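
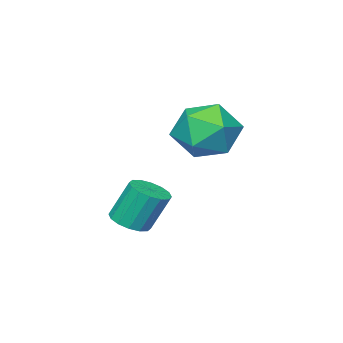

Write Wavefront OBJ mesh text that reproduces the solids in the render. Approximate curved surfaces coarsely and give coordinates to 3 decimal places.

v 3.585 1.372 -2.139
v 4.249 1.557 -2.014
v 3.858 2.052 -0.675
v 3.195 1.868 -0.801
v 4.097 1.849 -2.166
v 3.707 2.344 -0.827
v 3.809 2.013 -2.311
v 3.418 2.508 -0.972
v 3.46 2.006 -2.41
v 3.07 2.501 -1.071
v 3.145 1.829 -2.437
v 2.755 2.324 -1.098
v 2.948 1.529 -2.383
v 2.558 2.025 -1.044
v 2.922 1.188 -2.265
v 2.531 1.683 -0.926
v 3.073 0.896 -2.113
v 2.683 1.391 -0.774
v 3.362 0.732 -1.968
v 2.971 1.227 -0.629
v 3.71 0.739 -1.869
v 3.32 1.234 -0.53
v 4.025 0.916 -1.842
v 3.635 1.411 -0.503
v 4.222 1.215 -1.896
v 3.832 1.711 -0.557
v 1.831 3.736 0.822
v 2.827 3.244 1.214
v 0.813 2.476 1.826
v 1.809 1.984 2.218
v 1.506 3.064 2.575
v 2.135 3.843 1.955
v 1.505 1.877 1.085
v 2.134 2.656 0.465
v 2.625 2.095 1.376
v 2.626 2.829 2.297
v 1.014 2.891 0.743
v 1.015 3.625 1.664
f 2 1 5
f 2 5 3
f 3 5 6
f 3 6 4
f 5 1 7
f 5 7 6
f 6 7 8
f 6 8 4
f 7 1 9
f 7 9 8
f 8 9 10
f 8 10 4
f 9 1 11
f 9 11 10
f 10 11 12
f 10 12 4
f 11 1 13
f 11 13 12
f 12 13 14
f 12 14 4
f 13 1 15
f 13 15 14
f 14 15 16
f 14 16 4
f 15 1 17
f 15 17 16
f 16 17 18
f 16 18 4
f 17 1 19
f 17 19 18
f 18 19 20
f 18 20 4
f 19 1 21
f 19 21 20
f 20 21 22
f 20 22 4
f 21 1 23
f 21 23 22
f 22 23 24
f 22 24 4
f 23 1 25
f 23 25 24
f 24 25 26
f 24 26 4
f 25 1 2
f 25 2 26
f 26 2 3
f 26 3 4
f 27 38 32
f 27 32 28
f 27 28 34
f 27 34 37
f 27 37 38
f 28 32 36
f 32 38 31
f 38 37 29
f 37 34 33
f 34 28 35
f 30 36 31
f 30 31 29
f 30 29 33
f 30 33 35
f 30 35 36
f 31 36 32
f 29 31 38
f 33 29 37
f 35 33 34
f 36 35 28



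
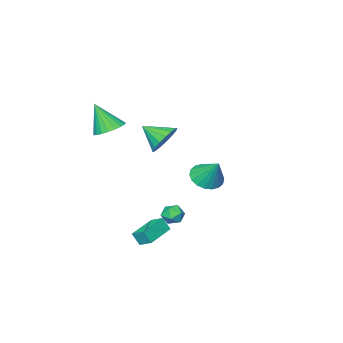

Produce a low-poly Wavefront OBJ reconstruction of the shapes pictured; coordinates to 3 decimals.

v 1.452 -2.003 2.596
v 2.303 -1.582 2.604
v 1.828 -2.797 4.304
v 2.076 -1.311 2.78
v 1.741 -1.16 2.924
v 1.356 -1.154 3.012
v 0.987 -1.296 3.028
v 0.699 -1.559 2.969
v 0.541 -1.9 2.846
v 0.54 -2.258 2.679
v 0.697 -2.572 2.499
v 0.984 -2.788 2.335
v 1.353 -2.868 2.216
v 1.738 -2.799 2.163
v 2.074 -2.592 2.185
v 2.302 -2.283 2.279
v 2.383 -1.926 2.427
v 0.467 0.846 -4.385
v 0.688 0.489 -3.623
v 0.324 1.634 -3.975
v 0.545 1.278 -3.213
v 2.175 1.302 -4.667
v 2.396 0.946 -3.905
v 2.032 2.091 -4.257
v 2.253 1.734 -3.495
v -0.975 -0.311 1.615
v -0.371 -0.591 0.79
v -0.405 -1.529 2.445
v -0.076 -0.273 1.054
v 0.013 0.036 1.447
v -0.124 0.265 1.878
v -0.457 0.363 2.249
v -0.907 0.306 2.475
v -1.373 0.108 2.503
v -1.748 -0.186 2.329
v -1.946 -0.509 1.991
v -1.921 -0.786 1.567
v -1.679 -0.955 1.154
v -1.276 -0.975 0.846
v -0.804 -0.844 0.715
v -3.605 0.141 -1.79
v -3.043 -0.557 -1.302
v -3.475 1.239 -0.37
v -2.73 -0.31 -1.521
v -2.591 0.025 -1.793
v -2.653 0.384 -2.065
v -2.904 0.694 -2.282
v -3.293 0.894 -2.402
v -3.744 0.946 -2.4
v -4.167 0.838 -2.278
v -4.479 0.591 -2.059
v -4.618 0.256 -1.786
v -4.557 -0.102 -1.515
v -4.306 -0.413 -1.298
v -3.917 -0.613 -1.178
v -3.466 -0.665 -1.179
v 1.427 3.716 -2.29
v 1.847 3.192 -2.465
v 1.133 3.168 -1.355
v 1.553 2.644 -1.53
v 1.822 3.257 -1.345
v 2.003 3.595 -1.923
v 0.977 2.765 -1.897
v 1.158 3.103 -2.475
v 1.569 2.604 -2.222
v 2.091 2.908 -1.881
v 0.889 3.452 -1.939
v 1.411 3.756 -1.598
f 2 1 4
f 2 4 3
f 4 1 5
f 4 5 3
f 5 1 6
f 5 6 3
f 6 1 7
f 6 7 3
f 7 1 8
f 7 8 3
f 8 1 9
f 8 9 3
f 9 1 10
f 9 10 3
f 10 1 11
f 10 11 3
f 11 1 12
f 11 12 3
f 12 1 13
f 12 13 3
f 13 1 14
f 13 14 3
f 14 1 15
f 14 15 3
f 15 1 16
f 15 16 3
f 16 1 17
f 16 17 3
f 17 1 2
f 17 2 3
f 19 21 18
f 22 19 18
f 18 21 20
f 20 22 18
f 19 25 21
f 23 19 22
f 23 25 19
f 21 25 20
f 24 22 20
f 20 25 24
f 24 23 22
f 25 23 24
f 27 26 29
f 27 29 28
f 29 26 30
f 29 30 28
f 30 26 31
f 30 31 28
f 31 26 32
f 31 32 28
f 32 26 33
f 32 33 28
f 33 26 34
f 33 34 28
f 34 26 35
f 34 35 28
f 35 26 36
f 35 36 28
f 36 26 37
f 36 37 28
f 37 26 38
f 37 38 28
f 38 26 39
f 38 39 28
f 39 26 40
f 39 40 28
f 40 26 27
f 40 27 28
f 42 41 44
f 42 44 43
f 44 41 45
f 44 45 43
f 45 41 46
f 45 46 43
f 46 41 47
f 46 47 43
f 47 41 48
f 47 48 43
f 48 41 49
f 48 49 43
f 49 41 50
f 49 50 43
f 50 41 51
f 50 51 43
f 51 41 52
f 51 52 43
f 52 41 53
f 52 53 43
f 53 41 54
f 53 54 43
f 54 41 55
f 54 55 43
f 55 41 56
f 55 56 43
f 56 41 42
f 56 42 43
f 57 68 62
f 57 62 58
f 57 58 64
f 57 64 67
f 57 67 68
f 58 62 66
f 62 68 61
f 68 67 59
f 67 64 63
f 64 58 65
f 60 66 61
f 60 61 59
f 60 59 63
f 60 63 65
f 60 65 66
f 61 66 62
f 59 61 68
f 63 59 67
f 65 63 64
f 66 65 58



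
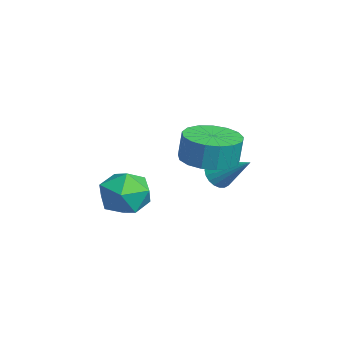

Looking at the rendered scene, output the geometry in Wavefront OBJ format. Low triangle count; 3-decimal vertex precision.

v -3.638 1.942 -1.014
v -3.086 1.692 -1.301
v -2.662 2.958 -0.026
v -3.145 1.909 -1.467
v -3.289 2.131 -1.553
v -3.493 2.321 -1.547
v -3.722 2.445 -1.448
v -3.937 2.482 -1.274
v -4.099 2.426 -1.055
v -4.182 2.286 -0.829
v -4.171 2.086 -0.635
v -4.068 1.862 -0.506
v -3.89 1.651 -0.465
v -3.669 1.491 -0.519
v -3.442 1.409 -0.658
v -3.249 1.419 -0.859
v -3.123 1.519 -1.087
v 0.716 -1.203 -0.087
v 1.36 -1.325 0.748
v 0.2 -2.835 0.072
v 0.844 -2.957 0.907
v -0.012 -2.333 0.984
v 0.307 -1.325 0.885
v 1.253 -2.835 -0.065
v 1.572 -1.827 -0.164
v 1.692 -2.334 0.761
v 0.911 -2.023 1.41
v 0.649 -2.137 -0.59
v -0.132 -1.826 0.059
v 0.002 0.947 1.494
v 0.672 0.102 1.556
v 0.727 0.228 2.687
v 0.058 1.073 2.626
v 0.988 0.506 1.495
v 1.044 0.632 2.627
v 1.079 1.011 1.434
v 1.134 1.137 2.566
v 0.923 1.502 1.387
v 0.978 1.628 2.519
v 0.556 1.865 1.365
v 0.611 1.991 2.496
v 0.062 2.018 1.372
v 0.118 2.144 2.503
v -0.445 1.926 1.407
v -0.39 2.052 2.539
v -0.85 1.609 1.462
v -0.795 1.736 2.594
v -1.06 1.141 1.524
v -1.004 1.267 2.656
v -1.026 0.628 1.58
v -0.971 0.754 2.712
v -0.757 0.188 1.616
v -0.701 0.315 2.748
v -0.314 -0.078 1.624
v -0.258 0.049 2.756
v 0.202 -0.109 1.602
v 0.257 0.017 2.734
f 2 1 4
f 2 4 3
f 4 1 5
f 4 5 3
f 5 1 6
f 5 6 3
f 6 1 7
f 6 7 3
f 7 1 8
f 7 8 3
f 8 1 9
f 8 9 3
f 9 1 10
f 9 10 3
f 10 1 11
f 10 11 3
f 11 1 12
f 11 12 3
f 12 1 13
f 12 13 3
f 13 1 14
f 13 14 3
f 14 1 15
f 14 15 3
f 15 1 16
f 15 16 3
f 16 1 17
f 16 17 3
f 17 1 2
f 17 2 3
f 18 29 23
f 18 23 19
f 18 19 25
f 18 25 28
f 18 28 29
f 19 23 27
f 23 29 22
f 29 28 20
f 28 25 24
f 25 19 26
f 21 27 22
f 21 22 20
f 21 20 24
f 21 24 26
f 21 26 27
f 22 27 23
f 20 22 29
f 24 20 28
f 26 24 25
f 27 26 19
f 31 30 34
f 31 34 32
f 32 34 35
f 32 35 33
f 34 30 36
f 34 36 35
f 35 36 37
f 35 37 33
f 36 30 38
f 36 38 37
f 37 38 39
f 37 39 33
f 38 30 40
f 38 40 39
f 39 40 41
f 39 41 33
f 40 30 42
f 40 42 41
f 41 42 43
f 41 43 33
f 42 30 44
f 42 44 43
f 43 44 45
f 43 45 33
f 44 30 46
f 44 46 45
f 45 46 47
f 45 47 33
f 46 30 48
f 46 48 47
f 47 48 49
f 47 49 33
f 48 30 50
f 48 50 49
f 49 50 51
f 49 51 33
f 50 30 52
f 50 52 51
f 51 52 53
f 51 53 33
f 52 30 54
f 52 54 53
f 53 54 55
f 53 55 33
f 54 30 56
f 54 56 55
f 55 56 57
f 55 57 33
f 56 30 31
f 56 31 57
f 57 31 32
f 57 32 33



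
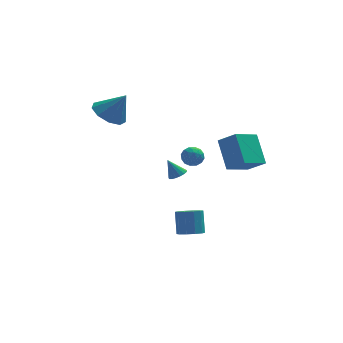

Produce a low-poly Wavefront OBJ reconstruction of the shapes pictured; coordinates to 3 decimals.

v -0.039 -3.18 -4.249
v 0.578 -2.832 -4.426
v 0.556 -2.153 -3.168
v -0.061 -2.5 -2.991
v 0.231 -2.581 -4.568
v 0.209 -1.902 -3.31
v -0.219 -2.559 -4.588
v -0.241 -1.879 -3.33
v -0.601 -2.773 -4.478
v -0.622 -2.094 -3.22
v -0.768 -3.143 -4.281
v -0.789 -2.464 -3.023
v -0.656 -3.527 -4.072
v -0.678 -2.848 -2.814
v -0.309 -3.778 -3.93
v -0.331 -3.099 -2.672
v 0.141 -3.801 -3.91
v 0.119 -3.121 -2.652
v 0.522 -3.586 -4.02
v 0.501 -2.907 -2.762
v 0.689 -3.216 -4.217
v 0.668 -2.537 -2.959
v 0.686 0.981 -1.178
v 1.022 0.883 -0.604
v -0.182 0.477 -0.756
v 0.154 0.379 -0.182
v -0.033 1.001 -0.361
v 0.504 1.312 -0.622
v 0.336 0.048 -0.738
v 0.873 0.359 -0.999
v 0.806 0.307 -0.332
v 0.578 0.895 -0.098
v 0.262 0.465 -1.262
v 0.034 1.053 -1.028
v 0.93 0.976 -0.928
v -0.09 0.384 -0.432
v -0.2 0.749 -0.537
v -0.003 0.692 -0.199
v 0.626 1.228 -0.939
v 0.823 1.171 -0.601
v 0.203 1.24 -0.458
v 0.017 0.189 -0.759
v 0.214 0.132 -0.421
v 0.843 0.668 -1.161
v 1.04 0.611 -0.823
v 0.637 0.12 -0.902
v 1.001 0.58 -0.43
v 0.49 0.284 -0.182
v 0.597 0.089 -0.51
v 0.913 0.272 -0.663
v 0.867 0.926 -0.293
v 0.356 0.63 -0.045
v 0.247 0.995 -0.151
v 0.562 1.178 -0.304
v 0.74 0.587 -0.133
v 0.484 0.73 -1.315
v -0.027 0.434 -1.067
v 0.278 0.182 -1.056
v 0.593 0.365 -1.209
v 0.35 1.076 -1.178
v -0.161 0.78 -0.93
v -0.073 1.088 -0.697
v 0.243 1.271 -0.85
v 0.1 0.773 -1.227
v 2.443 -5.174 1.996
v 2.133 -3.879 3.379
v 1.615 -4.571 1.246
v 1.305 -3.276 2.629
v 3.635 -4.264 1.411
v 3.325 -2.969 2.794
v 2.807 -3.661 0.661
v 2.497 -2.366 2.044
v -3.906 2.561 1.804
v -3.088 3.12 1.351
v -2.974 2.359 3.236
v -3.544 3.585 1.713
v -4.17 3.57 2.118
v -4.672 3.083 2.376
v -4.816 2.352 2.366
v -4.533 1.718 2.094
v -3.957 1.478 1.685
v -3.357 1.745 1.333
v -3.014 2.394 1.2
v -0.478 -0.587 -1.302
v -0.061 -0.259 -1.158
v -1.002 -0.353 -0.318
v -0.226 -0.098 -1.285
v -0.45 -0.05 -1.415
v -0.679 -0.124 -1.52
v -0.863 -0.304 -1.575
v -0.959 -0.55 -1.567
v -0.944 -0.803 -1.499
v -0.822 -1.008 -1.386
v -0.622 -1.116 -1.253
v -0.389 -1.103 -1.132
v -0.176 -0.971 -1.05
v -0.032 -0.752 -1.026
v 0.01 -0.495 -1.065
f 2 1 5
f 2 5 3
f 3 5 6
f 3 6 4
f 5 1 7
f 5 7 6
f 6 7 8
f 6 8 4
f 7 1 9
f 7 9 8
f 8 9 10
f 8 10 4
f 9 1 11
f 9 11 10
f 10 11 12
f 10 12 4
f 11 1 13
f 11 13 12
f 12 13 14
f 12 14 4
f 13 1 15
f 13 15 14
f 14 15 16
f 14 16 4
f 15 1 17
f 15 17 16
f 16 17 18
f 16 18 4
f 17 1 19
f 17 19 18
f 18 19 20
f 18 20 4
f 19 1 21
f 19 21 20
f 20 21 22
f 20 22 4
f 21 1 2
f 21 2 22
f 22 2 3
f 22 3 4
f 23 60 39
f 60 34 63
f 39 63 28
f 60 63 39
f 23 39 35
f 39 28 40
f 35 40 24
f 39 40 35
f 23 35 44
f 35 24 45
f 44 45 30
f 35 45 44
f 23 44 56
f 44 30 59
f 56 59 33
f 44 59 56
f 23 56 60
f 56 33 64
f 60 64 34
f 56 64 60
f 24 40 51
f 40 28 54
f 51 54 32
f 40 54 51
f 28 63 41
f 63 34 62
f 41 62 27
f 63 62 41
f 34 64 61
f 64 33 57
f 61 57 25
f 64 57 61
f 33 59 58
f 59 30 46
f 58 46 29
f 59 46 58
f 30 45 50
f 45 24 47
f 50 47 31
f 45 47 50
f 26 52 38
f 52 32 53
f 38 53 27
f 52 53 38
f 26 38 36
f 38 27 37
f 36 37 25
f 38 37 36
f 26 36 43
f 36 25 42
f 43 42 29
f 36 42 43
f 26 43 48
f 43 29 49
f 48 49 31
f 43 49 48
f 26 48 52
f 48 31 55
f 52 55 32
f 48 55 52
f 27 53 41
f 53 32 54
f 41 54 28
f 53 54 41
f 25 37 61
f 37 27 62
f 61 62 34
f 37 62 61
f 29 42 58
f 42 25 57
f 58 57 33
f 42 57 58
f 31 49 50
f 49 29 46
f 50 46 30
f 49 46 50
f 32 55 51
f 55 31 47
f 51 47 24
f 55 47 51
f 66 68 65
f 69 66 65
f 65 68 67
f 67 69 65
f 66 72 68
f 70 66 69
f 70 72 66
f 68 72 67
f 71 69 67
f 67 72 71
f 71 70 69
f 72 70 71
f 74 73 76
f 74 76 75
f 76 73 77
f 76 77 75
f 77 73 78
f 77 78 75
f 78 73 79
f 78 79 75
f 79 73 80
f 79 80 75
f 80 73 81
f 80 81 75
f 81 73 82
f 81 82 75
f 82 73 83
f 82 83 75
f 83 73 74
f 83 74 75
f 85 84 87
f 85 87 86
f 87 84 88
f 87 88 86
f 88 84 89
f 88 89 86
f 89 84 90
f 89 90 86
f 90 84 91
f 90 91 86
f 91 84 92
f 91 92 86
f 92 84 93
f 92 93 86
f 93 84 94
f 93 94 86
f 94 84 95
f 94 95 86
f 95 84 96
f 95 96 86
f 96 84 97
f 96 97 86
f 97 84 98
f 97 98 86
f 98 84 85
f 98 85 86



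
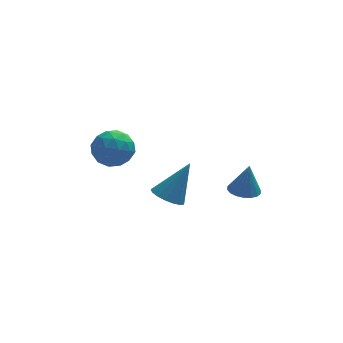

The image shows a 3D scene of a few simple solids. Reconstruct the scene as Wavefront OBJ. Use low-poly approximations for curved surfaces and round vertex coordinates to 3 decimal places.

v -3.078 -2.179 0.974
v -2.39 -2.461 0.26
v -4.29 -2.919 0.1
v -3.602 -3.201 -0.614
v -3.578 -3.63 0.323
v -2.829 -3.173 0.863
v -3.851 -2.207 -0.503
v -3.102 -1.75 0.037
v -2.868 -2.479 -0.653
v -2.7 -3.358 -0.142
v -3.98 -2.022 0.502
v -3.812 -2.901 1.013
v -2.628 -2.255 0.694
v -4.052 -3.125 -0.334
v -4.038 -3.377 0.217
v -3.634 -3.543 -0.203
v -2.886 -2.673 1.048
v -2.482 -2.839 0.629
v -3.18 -3.526 0.665
v -4.198 -2.541 -0.269
v -3.794 -2.707 -0.688
v -3.046 -1.837 0.563
v -2.642 -2.003 0.143
v -3.5 -1.854 -0.305
v -2.504 -2.432 -0.262
v -3.217 -2.866 -0.776
v -3.363 -2.282 -0.711
v -2.923 -2.014 -0.393
v -2.405 -2.948 0.038
v -3.118 -3.383 -0.476
v -3.104 -3.635 0.075
v -2.663 -3.367 0.392
v -2.686 -2.959 -0.499
v -3.562 -1.997 0.836
v -4.275 -2.432 0.322
v -4.017 -2.013 -0.032
v -3.576 -1.745 0.285
v -3.463 -2.514 1.136
v -4.176 -2.948 0.622
v -3.757 -3.366 0.753
v -3.317 -3.098 1.071
v -3.994 -2.421 0.859
v 2.225 -3.757 -2.411
v 2.896 -4.08 -2.501
v 2.455 -3.703 -0.889
v 2.967 -3.754 -2.523
v 2.891 -3.429 -2.523
v 2.683 -3.169 -2.501
v 2.384 -3.025 -2.461
v 2.054 -3.026 -2.411
v 1.758 -3.172 -2.361
v 1.555 -3.433 -2.321
v 1.484 -3.759 -2.299
v 1.56 -4.084 -2.299
v 1.768 -4.344 -2.321
v 2.066 -4.488 -2.361
v 2.396 -4.487 -2.411
v 2.692 -4.341 -2.461
v -1.074 -3.384 -2.729
v -0.654 -4.095 -2.806
v -0.026 -2.956 -0.971
v -0.431 -3.832 -3.003
v -0.355 -3.466 -3.137
v -0.444 -3.081 -3.177
v -0.677 -2.765 -3.115
v -1.001 -2.591 -2.965
v -1.342 -2.599 -2.76
v -1.621 -2.786 -2.548
v -1.774 -3.11 -2.378
v -1.767 -3.497 -2.288
v -1.602 -3.858 -2.299
v -1.315 -4.11 -2.408
v -0.973 -4.196 -2.591
f 1 38 17
f 38 12 41
f 17 41 6
f 38 41 17
f 1 17 13
f 17 6 18
f 13 18 2
f 17 18 13
f 1 13 22
f 13 2 23
f 22 23 8
f 13 23 22
f 1 22 34
f 22 8 37
f 34 37 11
f 22 37 34
f 1 34 38
f 34 11 42
f 38 42 12
f 34 42 38
f 2 18 29
f 18 6 32
f 29 32 10
f 18 32 29
f 6 41 19
f 41 12 40
f 19 40 5
f 41 40 19
f 12 42 39
f 42 11 35
f 39 35 3
f 42 35 39
f 11 37 36
f 37 8 24
f 36 24 7
f 37 24 36
f 8 23 28
f 23 2 25
f 28 25 9
f 23 25 28
f 4 30 16
f 30 10 31
f 16 31 5
f 30 31 16
f 4 16 14
f 16 5 15
f 14 15 3
f 16 15 14
f 4 14 21
f 14 3 20
f 21 20 7
f 14 20 21
f 4 21 26
f 21 7 27
f 26 27 9
f 21 27 26
f 4 26 30
f 26 9 33
f 30 33 10
f 26 33 30
f 5 31 19
f 31 10 32
f 19 32 6
f 31 32 19
f 3 15 39
f 15 5 40
f 39 40 12
f 15 40 39
f 7 20 36
f 20 3 35
f 36 35 11
f 20 35 36
f 9 27 28
f 27 7 24
f 28 24 8
f 27 24 28
f 10 33 29
f 33 9 25
f 29 25 2
f 33 25 29
f 44 43 46
f 44 46 45
f 46 43 47
f 46 47 45
f 47 43 48
f 47 48 45
f 48 43 49
f 48 49 45
f 49 43 50
f 49 50 45
f 50 43 51
f 50 51 45
f 51 43 52
f 51 52 45
f 52 43 53
f 52 53 45
f 53 43 54
f 53 54 45
f 54 43 55
f 54 55 45
f 55 43 56
f 55 56 45
f 56 43 57
f 56 57 45
f 57 43 58
f 57 58 45
f 58 43 44
f 58 44 45
f 60 59 62
f 60 62 61
f 62 59 63
f 62 63 61
f 63 59 64
f 63 64 61
f 64 59 65
f 64 65 61
f 65 59 66
f 65 66 61
f 66 59 67
f 66 67 61
f 67 59 68
f 67 68 61
f 68 59 69
f 68 69 61
f 69 59 70
f 69 70 61
f 70 59 71
f 70 71 61
f 71 59 72
f 71 72 61
f 72 59 73
f 72 73 61
f 73 59 60
f 73 60 61



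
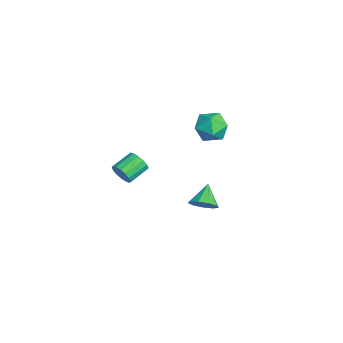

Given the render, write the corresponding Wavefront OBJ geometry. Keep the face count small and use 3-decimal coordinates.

v 2.841 2.334 0.777
v 3.153 2.071 1.257
v 2.099 2.666 1.443
v 3.285 2.478 1.2
v 3.208 2.817 0.946
v 2.96 2.93 0.613
v 2.656 2.765 0.356
v 2.438 2.398 0.297
v 2.409 2.001 0.462
v 2.582 1.76 0.775
v 2.876 1.788 1.089
v -2.548 -0.161 -1.157
v -2.319 0.163 -1.566
v -2.843 1.005 -1.192
v -3.072 0.681 -0.783
v -2.57 0.059 -1.682
v -3.093 0.901 -1.308
v -2.814 -0.104 -1.658
v -3.338 0.738 -1.284
v -2.988 -0.283 -1.499
v -3.511 0.56 -1.125
v -3.043 -0.428 -1.249
v -3.567 0.414 -0.874
v -2.966 -0.503 -0.974
v -3.49 0.34 -0.599
v -2.777 -0.485 -0.748
v -3.301 0.357 -0.374
v -2.527 -0.381 -0.632
v -3.05 0.461 -0.258
v -2.282 -0.218 -0.656
v -2.806 0.624 -0.282
v -2.109 -0.04 -0.815
v -2.632 0.803 -0.441
v -2.053 0.106 -1.066
v -2.577 0.948 -0.691
v -2.13 0.18 -1.341
v -2.654 1.023 -0.966
v -1.513 3.412 2.697
v -1.094 3.738 3.322
v -0.386 2.922 2.198
v 0.033 3.248 2.823
v -0.479 2.621 2.955
v -1.176 2.924 3.264
v -0.304 3.736 2.256
v -1.001 4.039 2.565
v -0.347 3.938 3.05
v -0.456 3.25 3.482
v -1.024 3.41 2.038
v -1.133 2.722 2.47
f 2 1 4
f 2 4 3
f 4 1 5
f 4 5 3
f 5 1 6
f 5 6 3
f 6 1 7
f 6 7 3
f 7 1 8
f 7 8 3
f 8 1 9
f 8 9 3
f 9 1 10
f 9 10 3
f 10 1 11
f 10 11 3
f 11 1 2
f 11 2 3
f 13 12 16
f 13 16 14
f 14 16 17
f 14 17 15
f 16 12 18
f 16 18 17
f 17 18 19
f 17 19 15
f 18 12 20
f 18 20 19
f 19 20 21
f 19 21 15
f 20 12 22
f 20 22 21
f 21 22 23
f 21 23 15
f 22 12 24
f 22 24 23
f 23 24 25
f 23 25 15
f 24 12 26
f 24 26 25
f 25 26 27
f 25 27 15
f 26 12 28
f 26 28 27
f 27 28 29
f 27 29 15
f 28 12 30
f 28 30 29
f 29 30 31
f 29 31 15
f 30 12 32
f 30 32 31
f 31 32 33
f 31 33 15
f 32 12 34
f 32 34 33
f 33 34 35
f 33 35 15
f 34 12 36
f 34 36 35
f 35 36 37
f 35 37 15
f 36 12 13
f 36 13 37
f 37 13 14
f 37 14 15
f 38 49 43
f 38 43 39
f 38 39 45
f 38 45 48
f 38 48 49
f 39 43 47
f 43 49 42
f 49 48 40
f 48 45 44
f 45 39 46
f 41 47 42
f 41 42 40
f 41 40 44
f 41 44 46
f 41 46 47
f 42 47 43
f 40 42 49
f 44 40 48
f 46 44 45
f 47 46 39



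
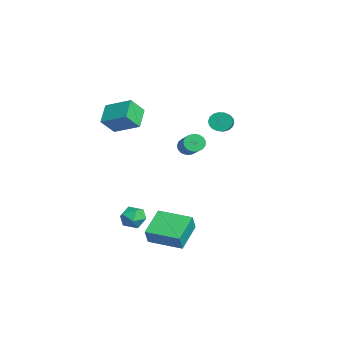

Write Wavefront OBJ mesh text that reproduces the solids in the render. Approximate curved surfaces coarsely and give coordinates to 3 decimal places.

v -4.028 3.02 1.624
v -3.719 3.317 1.162
v -2.804 3.038 1.594
v -3.112 2.74 2.056
v -3.749 3.517 1.356
v -2.834 3.238 1.788
v -3.835 3.619 1.603
v -2.919 3.34 2.035
v -3.958 3.602 1.854
v -3.043 3.323 2.286
v -4.096 3.47 2.06
v -3.18 3.19 2.491
v -4.219 3.248 2.179
v -3.304 2.969 2.611
v -4.305 2.982 2.189
v -3.39 2.702 2.62
v -4.336 2.722 2.086
v -3.421 2.443 2.518
v -4.306 2.522 1.892
v -3.391 2.243 2.324
v -4.221 2.42 1.645
v -3.305 2.141 2.077
v -4.097 2.437 1.394
v -3.182 2.158 1.826
v -3.96 2.57 1.189
v -3.044 2.29 1.62
v -3.836 2.791 1.069
v -2.921 2.512 1.501
v -3.75 3.058 1.06
v -2.835 2.778 1.491
v -0.318 -1.729 -2.613
v 0.389 -1.697 -2.909
v -0.449 -2.883 -3.051
v 0.258 -2.851 -3.347
v 0.161 -2.874 -2.586
v 0.242 -2.16 -2.315
v -0.302 -2.42 -3.645
v -0.221 -1.706 -3.374
v 0.399 -2.124 -3.547
v 0.686 -2.405 -2.892
v -0.746 -2.175 -3.068
v -0.459 -2.456 -2.413
v -2.112 -3.591 2.917
v -3.144 -3.192 3.619
v -2.43 -2.86 2.034
v -3.462 -2.461 2.735
v -1.218 -2.419 3.565
v -2.25 -2.02 4.266
v -1.536 -1.688 2.681
v -2.568 -1.289 3.383
v -3.484 1.124 0.245
v -3.2 0.978 -0.239
v -1.532 1.01 0.73
v -1.816 1.156 1.215
v -3.203 1.256 -0.244
v -1.534 1.288 0.725
v -3.27 1.503 -0.137
v -1.601 1.535 0.832
v -3.386 1.663 0.057
v -1.717 1.696 1.026
v -3.524 1.7 0.295
v -1.856 1.733 1.264
v -3.654 1.605 0.521
v -1.985 1.637 1.49
v -3.745 1.4 0.684
v -2.076 1.432 1.653
v -3.776 1.131 0.747
v -2.107 1.163 1.716
v -3.74 0.861 0.695
v -2.071 0.893 1.664
v -3.646 0.651 0.539
v -1.977 0.683 1.508
v -3.515 0.549 0.317
v -1.846 0.581 1.286
v -3.377 0.579 0.078
v -1.708 0.611 1.047
v -3.263 0.734 -0.123
v -1.594 0.766 0.846
v 0.12 -0.897 -3.233
v 0.556 -1.121 -2.316
v 1.14 0.654 -3.339
v 1.576 0.431 -2.422
v 1.364 -1.771 -4.038
v 1.8 -1.994 -3.121
v 2.384 -0.219 -4.144
v 2.82 -0.443 -3.227
f 2 1 5
f 2 5 3
f 3 5 6
f 3 6 4
f 5 1 7
f 5 7 6
f 6 7 8
f 6 8 4
f 7 1 9
f 7 9 8
f 8 9 10
f 8 10 4
f 9 1 11
f 9 11 10
f 10 11 12
f 10 12 4
f 11 1 13
f 11 13 12
f 12 13 14
f 12 14 4
f 13 1 15
f 13 15 14
f 14 15 16
f 14 16 4
f 15 1 17
f 15 17 16
f 16 17 18
f 16 18 4
f 17 1 19
f 17 19 18
f 18 19 20
f 18 20 4
f 19 1 21
f 19 21 20
f 20 21 22
f 20 22 4
f 21 1 23
f 21 23 22
f 22 23 24
f 22 24 4
f 23 1 25
f 23 25 24
f 24 25 26
f 24 26 4
f 25 1 27
f 25 27 26
f 26 27 28
f 26 28 4
f 27 1 29
f 27 29 28
f 28 29 30
f 28 30 4
f 29 1 2
f 29 2 30
f 30 2 3
f 30 3 4
f 31 42 36
f 31 36 32
f 31 32 38
f 31 38 41
f 31 41 42
f 32 36 40
f 36 42 35
f 42 41 33
f 41 38 37
f 38 32 39
f 34 40 35
f 34 35 33
f 34 33 37
f 34 37 39
f 34 39 40
f 35 40 36
f 33 35 42
f 37 33 41
f 39 37 38
f 40 39 32
f 44 46 43
f 47 44 43
f 43 46 45
f 45 47 43
f 44 50 46
f 48 44 47
f 48 50 44
f 46 50 45
f 49 47 45
f 45 50 49
f 49 48 47
f 50 48 49
f 52 51 55
f 52 55 53
f 53 55 56
f 53 56 54
f 55 51 57
f 55 57 56
f 56 57 58
f 56 58 54
f 57 51 59
f 57 59 58
f 58 59 60
f 58 60 54
f 59 51 61
f 59 61 60
f 60 61 62
f 60 62 54
f 61 51 63
f 61 63 62
f 62 63 64
f 62 64 54
f 63 51 65
f 63 65 64
f 64 65 66
f 64 66 54
f 65 51 67
f 65 67 66
f 66 67 68
f 66 68 54
f 67 51 69
f 67 69 68
f 68 69 70
f 68 70 54
f 69 51 71
f 69 71 70
f 70 71 72
f 70 72 54
f 71 51 73
f 71 73 72
f 72 73 74
f 72 74 54
f 73 51 75
f 73 75 74
f 74 75 76
f 74 76 54
f 75 51 77
f 75 77 76
f 76 77 78
f 76 78 54
f 77 51 52
f 77 52 78
f 78 52 53
f 78 53 54
f 80 82 79
f 83 80 79
f 79 82 81
f 81 83 79
f 80 86 82
f 84 80 83
f 84 86 80
f 82 86 81
f 85 83 81
f 81 86 85
f 85 84 83
f 86 84 85



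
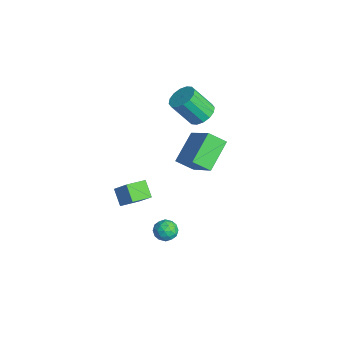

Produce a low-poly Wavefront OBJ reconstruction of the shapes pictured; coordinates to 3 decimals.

v 0.543 -3.024 -2.872
v -0.285 -3.089 -2.136
v 0.31 -1.91 -3.037
v -0.519 -1.975 -2.301
v 1.539 -2.645 -1.719
v 0.71 -2.71 -0.983
v 1.305 -1.531 -1.884
v 0.477 -1.596 -1.148
v 2.115 -1.018 -3.318
v 2.71 -0.659 -3.205
v 2.71 -1.841 -3.835
v 3.305 -1.482 -3.722
v 2.96 -1.77 -3.18
v 2.592 -1.262 -2.861
v 2.828 -1.238 -4.179
v 2.46 -0.73 -3.86
v 3.151 -0.795 -3.738
v 3.232 -1.123 -3.12
v 2.188 -1.377 -3.92
v 2.269 -1.705 -3.302
v 2.36 -0.766 -3.216
v 3.06 -1.734 -3.824
v 2.857 -1.903 -3.505
v 3.207 -1.692 -3.439
v 2.291 -1.121 -3.014
v 2.64 -0.909 -2.947
v 2.788 -1.563 -2.932
v 2.78 -1.591 -4.093
v 3.129 -1.379 -4.026
v 2.213 -0.808 -3.601
v 2.563 -0.597 -3.535
v 2.632 -0.937 -4.108
v 2.969 -0.635 -3.463
v 3.319 -1.118 -3.766
v 3.038 -0.975 -4.035
v 2.822 -0.676 -3.848
v 3.017 -0.828 -3.1
v 3.367 -1.312 -3.403
v 3.164 -1.481 -3.085
v 2.947 -1.182 -2.897
v 3.276 -0.908 -3.413
v 2.053 -1.188 -3.637
v 2.403 -1.672 -3.94
v 2.473 -1.318 -4.143
v 2.256 -1.019 -3.955
v 2.101 -1.382 -3.274
v 2.451 -1.865 -3.577
v 2.598 -1.824 -3.192
v 2.382 -1.525 -3.005
v 2.144 -1.592 -3.627
v -1.192 2.108 1.91
v -0.42 2.269 2.201
v -0.757 1.253 3.66
v -1.528 1.092 3.37
v -0.67 2.586 2.363
v -1.007 1.57 3.823
v -1.06 2.774 2.405
v -1.396 1.758 3.864
v -1.485 2.784 2.314
v -1.822 1.768 3.773
v -1.831 2.613 2.114
v -2.168 1.597 3.574
v -2.006 2.307 1.86
v -2.343 1.29 3.32
v -1.963 1.947 1.62
v -2.3 0.931 3.079
v -1.713 1.63 1.457
v -2.05 0.614 2.917
v -1.324 1.442 1.416
v -1.66 0.426 2.875
v -0.898 1.432 1.507
v -1.235 0.416 2.966
v -0.552 1.603 1.706
v -0.889 0.587 3.166
v -0.377 1.91 1.96
v -0.714 0.893 3.42
v 3.068 0.138 1.52
v 2.726 -0.718 2.174
v 2.021 1.358 2.571
v 1.679 0.502 3.224
v 4.741 0.458 2.816
v 4.399 -0.398 3.469
v 3.694 1.678 3.866
v 3.352 0.822 4.52
f 2 4 1
f 5 2 1
f 1 4 3
f 3 5 1
f 2 8 4
f 6 2 5
f 6 8 2
f 4 8 3
f 7 5 3
f 3 8 7
f 7 6 5
f 8 6 7
f 9 46 25
f 46 20 49
f 25 49 14
f 46 49 25
f 9 25 21
f 25 14 26
f 21 26 10
f 25 26 21
f 9 21 30
f 21 10 31
f 30 31 16
f 21 31 30
f 9 30 42
f 30 16 45
f 42 45 19
f 30 45 42
f 9 42 46
f 42 19 50
f 46 50 20
f 42 50 46
f 10 26 37
f 26 14 40
f 37 40 18
f 26 40 37
f 14 49 27
f 49 20 48
f 27 48 13
f 49 48 27
f 20 50 47
f 50 19 43
f 47 43 11
f 50 43 47
f 19 45 44
f 45 16 32
f 44 32 15
f 45 32 44
f 16 31 36
f 31 10 33
f 36 33 17
f 31 33 36
f 12 38 24
f 38 18 39
f 24 39 13
f 38 39 24
f 12 24 22
f 24 13 23
f 22 23 11
f 24 23 22
f 12 22 29
f 22 11 28
f 29 28 15
f 22 28 29
f 12 29 34
f 29 15 35
f 34 35 17
f 29 35 34
f 12 34 38
f 34 17 41
f 38 41 18
f 34 41 38
f 13 39 27
f 39 18 40
f 27 40 14
f 39 40 27
f 11 23 47
f 23 13 48
f 47 48 20
f 23 48 47
f 15 28 44
f 28 11 43
f 44 43 19
f 28 43 44
f 17 35 36
f 35 15 32
f 36 32 16
f 35 32 36
f 18 41 37
f 41 17 33
f 37 33 10
f 41 33 37
f 52 51 55
f 52 55 53
f 53 55 56
f 53 56 54
f 55 51 57
f 55 57 56
f 56 57 58
f 56 58 54
f 57 51 59
f 57 59 58
f 58 59 60
f 58 60 54
f 59 51 61
f 59 61 60
f 60 61 62
f 60 62 54
f 61 51 63
f 61 63 62
f 62 63 64
f 62 64 54
f 63 51 65
f 63 65 64
f 64 65 66
f 64 66 54
f 65 51 67
f 65 67 66
f 66 67 68
f 66 68 54
f 67 51 69
f 67 69 68
f 68 69 70
f 68 70 54
f 69 51 71
f 69 71 70
f 70 71 72
f 70 72 54
f 71 51 73
f 71 73 72
f 72 73 74
f 72 74 54
f 73 51 75
f 73 75 74
f 74 75 76
f 74 76 54
f 75 51 52
f 75 52 76
f 76 52 53
f 76 53 54
f 78 80 77
f 81 78 77
f 77 80 79
f 79 81 77
f 78 84 80
f 82 78 81
f 82 84 78
f 80 84 79
f 83 81 79
f 79 84 83
f 83 82 81
f 84 82 83



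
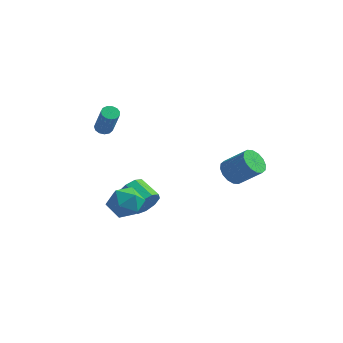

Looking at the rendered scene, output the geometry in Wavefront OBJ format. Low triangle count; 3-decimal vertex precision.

v -1.572 0.016 -3.749
v -1.029 0.474 -3.118
v -2.266 1.141 -2.539
v -2.808 0.684 -3.171
v -1.09 0.83 -3.658
v -2.327 1.497 -3.079
v -1.376 0.805 -4.241
v -2.613 1.473 -3.662
v -1.754 0.411 -4.594
v -2.991 1.079 -4.015
v -2.046 -0.167 -4.552
v -3.283 0.5 -3.973
v -2.116 -0.66 -4.134
v -3.353 0.007 -3.555
v -1.932 -0.836 -3.536
v -3.169 -0.169 -2.957
v -1.579 -0.614 -3.038
v -2.816 0.054 -2.46
v -1.222 -0.096 -2.873
v -2.459 0.571 -2.294
v -3.836 -0.51 2.273
v -3.417 -0.189 2.232
v -2.745 -0.848 3.905
v -3.164 -1.17 3.947
v -3.627 -0.034 2.377
v -2.955 -0.694 4.05
v -3.904 -0.031 2.489
v -3.231 -0.69 4.163
v -4.159 -0.18 2.533
v -3.487 -0.839 4.207
v -4.312 -0.434 2.495
v -3.639 -1.093 4.168
v -4.313 -0.712 2.386
v -3.641 -1.371 4.059
v -4.164 -0.926 2.241
v -3.491 -1.585 3.914
v -3.91 -1.008 2.107
v -3.238 -1.667 3.78
v -3.633 -0.932 2.025
v -2.96 -1.592 3.699
v -3.42 -0.723 2.023
v -2.748 -1.382 3.696
v -3.34 -0.445 2.099
v -2.667 -1.105 3.773
v -2.057 -0.954 -1.876
v -1.194 -1.197 -2.607
v -3.106 -2.283 -2.673
v -2.243 -2.526 -3.404
v -2.138 -2.78 -2.281
v -1.49 -1.958 -1.788
v -2.81 -1.522 -3.492
v -2.162 -0.7 -2.999
v -1.66 -1.548 -3.606
v -1.244 -2.325 -2.857
v -3.056 -1.155 -2.423
v -2.64 -1.932 -1.674
v 2.882 1.391 -1.075
v 3.413 1.044 -1.684
v 4.75 1.001 -0.495
v 4.218 1.349 0.115
v 3.465 1.495 -1.726
v 4.801 1.452 -0.536
v 3.36 1.918 -1.593
v 4.697 1.875 -0.403
v 3.127 2.2 -1.322
v 4.464 2.157 -0.132
v 2.829 2.265 -0.984
v 4.165 2.222 0.206
v 2.544 2.096 -0.67
v 3.881 2.053 0.519
v 2.35 1.739 -0.465
v 3.687 1.696 0.724
v 2.299 1.288 -0.424
v 3.635 1.245 0.766
v 2.403 0.865 -0.557
v 3.74 0.822 0.633
v 2.636 0.583 -0.828
v 3.973 0.54 0.362
v 2.935 0.518 -1.166
v 4.271 0.475 0.024
v 3.219 0.687 -1.479
v 4.556 0.644 -0.29
f 2 1 5
f 2 5 3
f 3 5 6
f 3 6 4
f 5 1 7
f 5 7 6
f 6 7 8
f 6 8 4
f 7 1 9
f 7 9 8
f 8 9 10
f 8 10 4
f 9 1 11
f 9 11 10
f 10 11 12
f 10 12 4
f 11 1 13
f 11 13 12
f 12 13 14
f 12 14 4
f 13 1 15
f 13 15 14
f 14 15 16
f 14 16 4
f 15 1 17
f 15 17 16
f 16 17 18
f 16 18 4
f 17 1 19
f 17 19 18
f 18 19 20
f 18 20 4
f 19 1 2
f 19 2 20
f 20 2 3
f 20 3 4
f 22 21 25
f 22 25 23
f 23 25 26
f 23 26 24
f 25 21 27
f 25 27 26
f 26 27 28
f 26 28 24
f 27 21 29
f 27 29 28
f 28 29 30
f 28 30 24
f 29 21 31
f 29 31 30
f 30 31 32
f 30 32 24
f 31 21 33
f 31 33 32
f 32 33 34
f 32 34 24
f 33 21 35
f 33 35 34
f 34 35 36
f 34 36 24
f 35 21 37
f 35 37 36
f 36 37 38
f 36 38 24
f 37 21 39
f 37 39 38
f 38 39 40
f 38 40 24
f 39 21 41
f 39 41 40
f 40 41 42
f 40 42 24
f 41 21 43
f 41 43 42
f 42 43 44
f 42 44 24
f 43 21 22
f 43 22 44
f 44 22 23
f 44 23 24
f 45 56 50
f 45 50 46
f 45 46 52
f 45 52 55
f 45 55 56
f 46 50 54
f 50 56 49
f 56 55 47
f 55 52 51
f 52 46 53
f 48 54 49
f 48 49 47
f 48 47 51
f 48 51 53
f 48 53 54
f 49 54 50
f 47 49 56
f 51 47 55
f 53 51 52
f 54 53 46
f 58 57 61
f 58 61 59
f 59 61 62
f 59 62 60
f 61 57 63
f 61 63 62
f 62 63 64
f 62 64 60
f 63 57 65
f 63 65 64
f 64 65 66
f 64 66 60
f 65 57 67
f 65 67 66
f 66 67 68
f 66 68 60
f 67 57 69
f 67 69 68
f 68 69 70
f 68 70 60
f 69 57 71
f 69 71 70
f 70 71 72
f 70 72 60
f 71 57 73
f 71 73 72
f 72 73 74
f 72 74 60
f 73 57 75
f 73 75 74
f 74 75 76
f 74 76 60
f 75 57 77
f 75 77 76
f 76 77 78
f 76 78 60
f 77 57 79
f 77 79 78
f 78 79 80
f 78 80 60
f 79 57 81
f 79 81 80
f 80 81 82
f 80 82 60
f 81 57 58
f 81 58 82
f 82 58 59
f 82 59 60



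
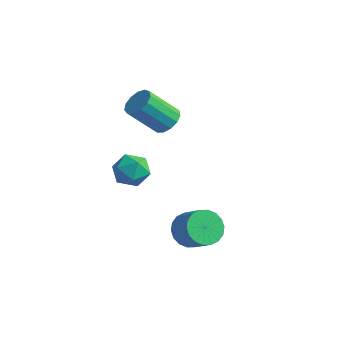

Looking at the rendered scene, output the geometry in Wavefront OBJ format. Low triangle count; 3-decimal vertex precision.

v -0.878 4.23 0.498
v -0.265 3.798 0.502
v -1.009 2.758 1.867
v -1.622 3.19 1.862
v -0.193 4.11 0.779
v -0.937 3.069 2.143
v -0.339 4.459 0.966
v -1.083 3.419 2.331
v -0.656 4.736 1.005
v -1.399 3.696 2.369
v -1.043 4.853 0.882
v -1.787 3.812 2.247
v -1.378 4.771 0.638
v -2.122 3.731 2.002
v -1.555 4.518 0.349
v -2.298 3.478 1.713
v -1.516 4.174 0.107
v -2.26 3.133 1.472
v -1.275 3.847 -0.01
v -2.019 2.807 1.354
v -0.908 3.642 0.033
v -1.652 2.602 1.398
v -0.532 3.624 0.224
v -1.275 2.583 1.589
v 3.1 1.322 -2.895
v 3.467 0.77 -3.474
v 4.466 0.626 -2.704
v 4.1 1.178 -2.125
v 3.604 1.119 -3.587
v 4.604 0.975 -2.817
v 3.642 1.508 -3.563
v 4.641 1.364 -2.793
v 3.572 1.86 -3.407
v 4.572 1.716 -2.637
v 3.409 2.106 -3.149
v 4.409 1.962 -2.379
v 3.185 2.196 -2.841
v 4.184 2.052 -2.071
v 2.944 2.114 -2.544
v 3.943 1.97 -1.774
v 2.734 1.874 -2.316
v 3.733 1.73 -1.546
v 2.596 1.525 -2.203
v 3.596 1.381 -1.433
v 2.559 1.136 -2.227
v 3.558 0.992 -1.457
v 2.628 0.784 -2.383
v 3.628 0.64 -1.613
v 2.791 0.538 -2.641
v 3.791 0.394 -1.871
v 3.016 0.448 -2.949
v 4.015 0.304 -2.179
v 3.257 0.53 -3.246
v 4.256 0.386 -2.476
v -0.673 2.68 -1
v 0.005 2.268 -1.455
v -1.605 1.612 -1.425
v -0.927 1.2 -1.88
v -0.918 1.22 -0.965
v -0.341 1.881 -0.703
v -1.259 1.999 -2.177
v -0.682 2.66 -1.915
v -0.356 1.848 -2.183
v -0.146 1.367 -1.434
v -1.454 2.513 -1.446
v -1.244 2.032 -0.697
f 2 1 5
f 2 5 3
f 3 5 6
f 3 6 4
f 5 1 7
f 5 7 6
f 6 7 8
f 6 8 4
f 7 1 9
f 7 9 8
f 8 9 10
f 8 10 4
f 9 1 11
f 9 11 10
f 10 11 12
f 10 12 4
f 11 1 13
f 11 13 12
f 12 13 14
f 12 14 4
f 13 1 15
f 13 15 14
f 14 15 16
f 14 16 4
f 15 1 17
f 15 17 16
f 16 17 18
f 16 18 4
f 17 1 19
f 17 19 18
f 18 19 20
f 18 20 4
f 19 1 21
f 19 21 20
f 20 21 22
f 20 22 4
f 21 1 23
f 21 23 22
f 22 23 24
f 22 24 4
f 23 1 2
f 23 2 24
f 24 2 3
f 24 3 4
f 26 25 29
f 26 29 27
f 27 29 30
f 27 30 28
f 29 25 31
f 29 31 30
f 30 31 32
f 30 32 28
f 31 25 33
f 31 33 32
f 32 33 34
f 32 34 28
f 33 25 35
f 33 35 34
f 34 35 36
f 34 36 28
f 35 25 37
f 35 37 36
f 36 37 38
f 36 38 28
f 37 25 39
f 37 39 38
f 38 39 40
f 38 40 28
f 39 25 41
f 39 41 40
f 40 41 42
f 40 42 28
f 41 25 43
f 41 43 42
f 42 43 44
f 42 44 28
f 43 25 45
f 43 45 44
f 44 45 46
f 44 46 28
f 45 25 47
f 45 47 46
f 46 47 48
f 46 48 28
f 47 25 49
f 47 49 48
f 48 49 50
f 48 50 28
f 49 25 51
f 49 51 50
f 50 51 52
f 50 52 28
f 51 25 53
f 51 53 52
f 52 53 54
f 52 54 28
f 53 25 26
f 53 26 54
f 54 26 27
f 54 27 28
f 55 66 60
f 55 60 56
f 55 56 62
f 55 62 65
f 55 65 66
f 56 60 64
f 60 66 59
f 66 65 57
f 65 62 61
f 62 56 63
f 58 64 59
f 58 59 57
f 58 57 61
f 58 61 63
f 58 63 64
f 59 64 60
f 57 59 66
f 61 57 65
f 63 61 62
f 64 63 56



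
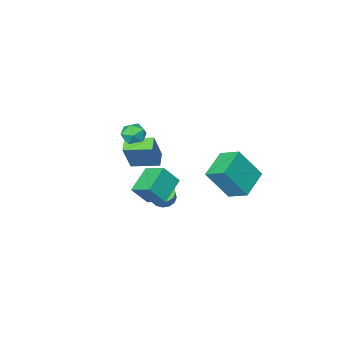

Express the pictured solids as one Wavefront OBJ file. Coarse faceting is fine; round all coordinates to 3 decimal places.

v 0.69 -0.622 4.104
v 1.403 -0.511 3.913
v 0.657 -1.609 3.407
v 1.37 -1.498 3.216
v 1.198 -1.702 3.913
v 1.218 -1.092 4.344
v 0.842 -1.028 2.976
v 0.862 -0.418 3.407
v 1.497 -0.762 3.216
v 1.717 -1.178 3.795
v 0.343 -0.942 3.525
v 0.563 -1.358 4.104
v -0.799 -1.326 -0.664
v -0.031 -1.633 0.378
v -1.11 -0.086 -0.069
v -0.341 -0.393 0.972
v 0.521 -0.627 -1.432
v 1.29 -0.934 -0.391
v 0.211 0.613 -0.838
v 0.979 0.306 0.204
v -3.741 1.824 0.435
v -4.105 2.944 1.03
v -2.28 2.628 -0.187
v -2.644 3.749 0.408
v -2.696 1.251 2.152
v -3.06 2.372 2.747
v -1.235 2.056 1.53
v -1.599 3.176 2.125
v -1.376 -2.046 -2.573
v -1.046 -1.618 -3.001
v -0.613 -1.066 -2.116
v -0.944 -1.494 -1.687
v -1.362 -1.464 -2.943
v -0.93 -0.911 -2.057
v -1.683 -1.466 -2.785
v -1.25 -0.913 -1.9
v -1.921 -1.623 -2.571
v -1.489 -1.071 -1.685
v -2.014 -1.894 -2.357
v -1.581 -1.341 -1.471
v -1.935 -2.205 -2.201
v -1.503 -1.653 -1.315
v -1.707 -2.474 -2.144
v -1.274 -1.922 -1.259
v -1.39 -2.629 -2.203
v -0.958 -2.076 -1.317
v -1.07 -2.627 -2.36
v -0.637 -2.074 -1.475
v -0.831 -2.469 -2.575
v -0.399 -1.917 -1.689
v -0.739 -2.199 -2.789
v -0.306 -1.646 -1.903
v -0.817 -1.887 -2.945
v -0.385 -1.335 -2.059
v -2.385 -3.788 -0.486
v -1.635 -3.361 1.262
v -1.867 -3.144 -0.866
v -1.116 -2.717 0.882
v -1.224 -4.863 -0.722
v -0.473 -4.436 1.026
v -0.705 -4.219 -1.102
v 0.045 -3.792 0.646
f 1 12 6
f 1 6 2
f 1 2 8
f 1 8 11
f 1 11 12
f 2 6 10
f 6 12 5
f 12 11 3
f 11 8 7
f 8 2 9
f 4 10 5
f 4 5 3
f 4 3 7
f 4 7 9
f 4 9 10
f 5 10 6
f 3 5 12
f 7 3 11
f 9 7 8
f 10 9 2
f 14 16 13
f 17 14 13
f 13 16 15
f 15 17 13
f 14 20 16
f 18 14 17
f 18 20 14
f 16 20 15
f 19 17 15
f 15 20 19
f 19 18 17
f 20 18 19
f 22 24 21
f 25 22 21
f 21 24 23
f 23 25 21
f 22 28 24
f 26 22 25
f 26 28 22
f 24 28 23
f 27 25 23
f 23 28 27
f 27 26 25
f 28 26 27
f 30 29 33
f 30 33 31
f 31 33 34
f 31 34 32
f 33 29 35
f 33 35 34
f 34 35 36
f 34 36 32
f 35 29 37
f 35 37 36
f 36 37 38
f 36 38 32
f 37 29 39
f 37 39 38
f 38 39 40
f 38 40 32
f 39 29 41
f 39 41 40
f 40 41 42
f 40 42 32
f 41 29 43
f 41 43 42
f 42 43 44
f 42 44 32
f 43 29 45
f 43 45 44
f 44 45 46
f 44 46 32
f 45 29 47
f 45 47 46
f 46 47 48
f 46 48 32
f 47 29 49
f 47 49 48
f 48 49 50
f 48 50 32
f 49 29 51
f 49 51 50
f 50 51 52
f 50 52 32
f 51 29 53
f 51 53 52
f 52 53 54
f 52 54 32
f 53 29 30
f 53 30 54
f 54 30 31
f 54 31 32
f 56 58 55
f 59 56 55
f 55 58 57
f 57 59 55
f 56 62 58
f 60 56 59
f 60 62 56
f 58 62 57
f 61 59 57
f 57 62 61
f 61 60 59
f 62 60 61



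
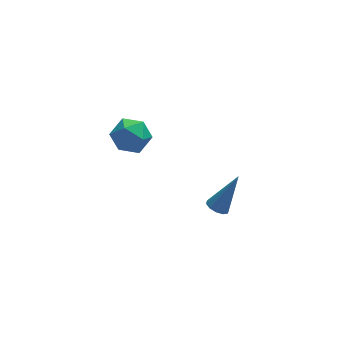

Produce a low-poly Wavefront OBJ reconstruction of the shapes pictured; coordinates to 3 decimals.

v -3.315 -0.539 2.839
v -2.826 0.013 2.316
v -2.134 -1.373 3.064
v -1.645 -0.821 2.541
v -1.942 -0.535 3.345
v -2.672 -0.02 3.207
v -2.288 -1.34 2.173
v -3.018 -0.825 2.035
v -2.191 -0.482 1.905
v -1.978 0.015 2.629
v -2.982 -1.375 2.751
v -2.769 -0.878 3.475
v 1.045 -0.87 -2.997
v 1.502 -0.968 -3.247
v 1.995 -0.55 -1.383
v 1.44 -0.648 -3.273
v 1.226 -0.412 -3.194
v 0.944 -0.351 -3.04
v 0.7 -0.489 -2.869
v 0.588 -0.771 -2.748
v 0.651 -1.092 -2.721
v 0.864 -1.327 -2.8
v 1.147 -1.388 -2.954
v 1.391 -1.251 -3.125
f 1 12 6
f 1 6 2
f 1 2 8
f 1 8 11
f 1 11 12
f 2 6 10
f 6 12 5
f 12 11 3
f 11 8 7
f 8 2 9
f 4 10 5
f 4 5 3
f 4 3 7
f 4 7 9
f 4 9 10
f 5 10 6
f 3 5 12
f 7 3 11
f 9 7 8
f 10 9 2
f 14 13 16
f 14 16 15
f 16 13 17
f 16 17 15
f 17 13 18
f 17 18 15
f 18 13 19
f 18 19 15
f 19 13 20
f 19 20 15
f 20 13 21
f 20 21 15
f 21 13 22
f 21 22 15
f 22 13 23
f 22 23 15
f 23 13 24
f 23 24 15
f 24 13 14
f 24 14 15



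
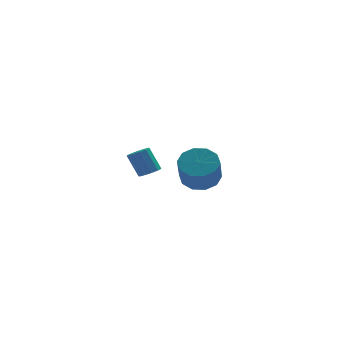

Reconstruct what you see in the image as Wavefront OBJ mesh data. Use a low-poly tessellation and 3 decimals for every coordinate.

v -3.131 -2.847 0.878
v -2.746 -2.414 0.888
v -3.244 -2 2.073
v -3.629 -2.433 2.062
v -3.011 -2.298 0.736
v -3.509 -1.883 1.921
v -3.314 -2.356 0.629
v -3.812 -1.942 1.814
v -3.559 -2.57 0.601
v -4.057 -2.156 1.786
v -3.668 -2.872 0.661
v -4.166 -2.458 1.845
v -3.607 -3.167 0.789
v -4.105 -2.752 1.974
v -3.395 -3.359 0.946
v -3.892 -2.945 2.131
v -3.098 -3.389 1.081
v -3.596 -2.975 2.266
v -2.813 -3.247 1.151
v -3.311 -2.833 2.336
v -2.628 -2.978 1.135
v -3.126 -2.564 2.32
v -2.603 -2.667 1.037
v -3.101 -2.253 2.221
v 0.255 3.841 -2.293
v 1.227 4.118 -1.912
v 0.977 3.096 -0.527
v 0.005 2.819 -0.907
v 0.781 4.553 -1.673
v 0.53 3.531 -0.287
v 0.133 4.715 -1.67
v -0.118 3.693 -0.285
v -0.468 4.544 -1.906
v -0.718 3.522 -0.52
v -0.792 4.104 -2.289
v -1.043 3.082 -0.903
v -0.717 3.564 -2.673
v -0.967 2.542 -1.288
v -0.27 3.129 -2.913
v -0.521 2.107 -1.527
v 0.378 2.967 -2.915
v 0.127 1.945 -1.53
v 0.978 3.138 -2.68
v 0.728 2.116 -1.294
v 1.303 3.578 -2.297
v 1.052 2.556 -0.911
f 2 1 5
f 2 5 3
f 3 5 6
f 3 6 4
f 5 1 7
f 5 7 6
f 6 7 8
f 6 8 4
f 7 1 9
f 7 9 8
f 8 9 10
f 8 10 4
f 9 1 11
f 9 11 10
f 10 11 12
f 10 12 4
f 11 1 13
f 11 13 12
f 12 13 14
f 12 14 4
f 13 1 15
f 13 15 14
f 14 15 16
f 14 16 4
f 15 1 17
f 15 17 16
f 16 17 18
f 16 18 4
f 17 1 19
f 17 19 18
f 18 19 20
f 18 20 4
f 19 1 21
f 19 21 20
f 20 21 22
f 20 22 4
f 21 1 23
f 21 23 22
f 22 23 24
f 22 24 4
f 23 1 2
f 23 2 24
f 24 2 3
f 24 3 4
f 26 25 29
f 26 29 27
f 27 29 30
f 27 30 28
f 29 25 31
f 29 31 30
f 30 31 32
f 30 32 28
f 31 25 33
f 31 33 32
f 32 33 34
f 32 34 28
f 33 25 35
f 33 35 34
f 34 35 36
f 34 36 28
f 35 25 37
f 35 37 36
f 36 37 38
f 36 38 28
f 37 25 39
f 37 39 38
f 38 39 40
f 38 40 28
f 39 25 41
f 39 41 40
f 40 41 42
f 40 42 28
f 41 25 43
f 41 43 42
f 42 43 44
f 42 44 28
f 43 25 45
f 43 45 44
f 44 45 46
f 44 46 28
f 45 25 26
f 45 26 46
f 46 26 27
f 46 27 28



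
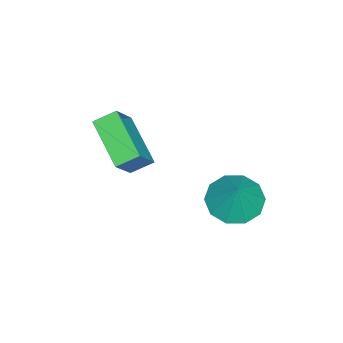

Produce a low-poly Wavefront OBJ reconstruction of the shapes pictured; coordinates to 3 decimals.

v -0.501 -0.48 -0.474
v 0.397 -0.428 -0.956
v 0.161 -0.14 0.794
v 0.134 0.145 -0.972
v -0.372 0.479 -0.798
v -0.927 0.447 -0.5
v -1.319 0.061 -0.192
v -1.398 -0.532 0.008
v -1.135 -1.104 0.024
v -0.629 -1.438 -0.15
v -0.075 -1.406 -0.448
v 0.317 -1.02 -0.756
v 0.605 -2.893 1.59
v -0.572 -4.243 2.48
v 1.533 -2.988 2.674
v 0.356 -4.338 3.564
v 1.044 -3.562 1.156
v -0.133 -4.912 2.046
v 1.972 -3.657 2.24
v 0.795 -5.007 3.13
f 2 1 4
f 2 4 3
f 4 1 5
f 4 5 3
f 5 1 6
f 5 6 3
f 6 1 7
f 6 7 3
f 7 1 8
f 7 8 3
f 8 1 9
f 8 9 3
f 9 1 10
f 9 10 3
f 10 1 11
f 10 11 3
f 11 1 12
f 11 12 3
f 12 1 2
f 12 2 3
f 14 16 13
f 17 14 13
f 13 16 15
f 15 17 13
f 14 20 16
f 18 14 17
f 18 20 14
f 16 20 15
f 19 17 15
f 15 20 19
f 19 18 17
f 20 18 19



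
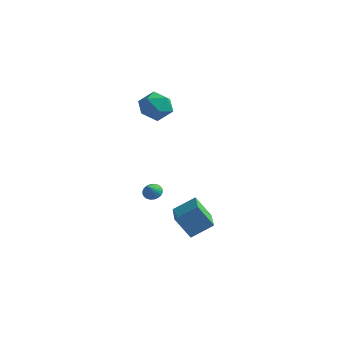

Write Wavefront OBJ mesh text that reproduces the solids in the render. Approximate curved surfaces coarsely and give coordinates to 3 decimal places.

v -3.384 2.441 2.356
v -2.858 3.01 2.918
v -2.202 2.33 1.362
v -1.676 2.899 1.924
v -1.902 2.016 2.215
v -2.633 2.085 2.829
v -2.427 3.255 1.451
v -3.158 3.324 2.065
v -2.267 3.513 2.358
v -1.942 2.747 2.83
v -3.118 2.593 1.45
v -2.793 1.827 1.922
v -2.847 2.831 -3.911
v -2.59 3.181 -3.626
v -2.713 2.129 -3.169
v -2.78 3.211 -3.564
v -2.981 3.184 -3.554
v -3.161 3.102 -3.598
v -3.294 2.979 -3.691
v -3.358 2.834 -3.816
v -3.345 2.688 -3.957
v -3.255 2.563 -4.09
v -3.104 2.48 -4.196
v -2.913 2.45 -4.259
v -2.713 2.478 -4.269
v -2.532 2.559 -4.224
v -2.4 2.682 -4.132
v -2.336 2.828 -4.006
v -2.349 2.974 -3.866
v -2.438 3.098 -3.732
v 0.427 -0.227 -3.436
v 1.223 0.539 -2.732
v -0.807 1.522 -3.945
v -0.011 2.288 -3.241
v 1.191 -0.008 -4.539
v 1.987 0.758 -3.835
v -0.043 1.741 -5.048
v 0.753 2.507 -4.344
f 1 12 6
f 1 6 2
f 1 2 8
f 1 8 11
f 1 11 12
f 2 6 10
f 6 12 5
f 12 11 3
f 11 8 7
f 8 2 9
f 4 10 5
f 4 5 3
f 4 3 7
f 4 7 9
f 4 9 10
f 5 10 6
f 3 5 12
f 7 3 11
f 9 7 8
f 10 9 2
f 14 13 16
f 14 16 15
f 16 13 17
f 16 17 15
f 17 13 18
f 17 18 15
f 18 13 19
f 18 19 15
f 19 13 20
f 19 20 15
f 20 13 21
f 20 21 15
f 21 13 22
f 21 22 15
f 22 13 23
f 22 23 15
f 23 13 24
f 23 24 15
f 24 13 25
f 24 25 15
f 25 13 26
f 25 26 15
f 26 13 27
f 26 27 15
f 27 13 28
f 27 28 15
f 28 13 29
f 28 29 15
f 29 13 30
f 29 30 15
f 30 13 14
f 30 14 15
f 32 34 31
f 35 32 31
f 31 34 33
f 33 35 31
f 32 38 34
f 36 32 35
f 36 38 32
f 34 38 33
f 37 35 33
f 33 38 37
f 37 36 35
f 38 36 37



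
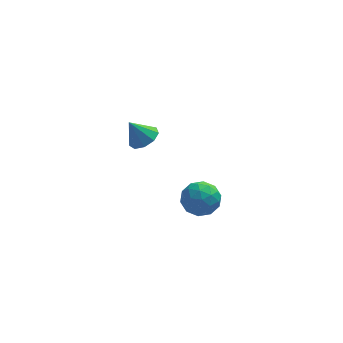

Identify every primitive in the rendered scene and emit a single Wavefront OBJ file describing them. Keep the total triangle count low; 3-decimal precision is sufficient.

v -2.447 -1.682 2.648
v -1.847 -1.281 2.994
v -3.113 -1.638 3.752
v -2.2 -0.931 2.766
v -2.669 -0.932 2.483
v -3.033 -1.284 2.278
v -3.123 -1.823 2.245
v -2.897 -2.296 2.401
v -2.459 -2.482 2.673
v -2.016 -2.294 2.933
v -1.775 -1.819 3.06
v -0.327 0.194 -2.893
v 0.704 0.273 -2.774
v -0.144 -1.393 -3.426
v 0.887 -1.314 -3.307
v 0.265 -1.325 -2.472
v 0.153 -0.344 -2.142
v 0.407 -0.776 -4.058
v 0.295 0.205 -3.728
v 1.158 -0.327 -3.494
v 1.07 -0.666 -2.513
v -0.51 -0.454 -3.687
v -0.598 -0.793 -2.706
v 0.173 0.373 -2.787
v 0.387 -1.493 -3.413
v 0.022 -1.499 -2.922
v 0.628 -1.453 -2.852
v -0.152 0.011 -2.416
v 0.454 0.057 -2.345
v 0.197 -0.882 -2.168
v 0.106 -1.177 -3.855
v 0.712 -1.131 -3.784
v -0.068 0.333 -3.348
v 0.538 0.379 -3.278
v 0.363 -0.238 -4.032
v 1.045 0.067 -3.14
v 1.153 -0.866 -3.453
v 0.871 -0.55 -3.894
v 0.805 0.027 -3.701
v 0.994 -0.133 -2.563
v 1.101 -1.066 -2.877
v 0.736 -1.072 -2.386
v 0.67 -0.495 -2.192
v 1.261 -0.485 -2.986
v -0.541 -0.054 -3.323
v -0.434 -0.987 -3.637
v -0.11 -0.625 -4.008
v -0.176 -0.048 -3.814
v -0.593 -0.254 -2.747
v -0.485 -1.187 -3.06
v -0.245 -1.147 -2.499
v -0.311 -0.57 -2.306
v -0.701 -0.635 -3.214
f 2 1 4
f 2 4 3
f 4 1 5
f 4 5 3
f 5 1 6
f 5 6 3
f 6 1 7
f 6 7 3
f 7 1 8
f 7 8 3
f 8 1 9
f 8 9 3
f 9 1 10
f 9 10 3
f 10 1 11
f 10 11 3
f 11 1 2
f 11 2 3
f 12 49 28
f 49 23 52
f 28 52 17
f 49 52 28
f 12 28 24
f 28 17 29
f 24 29 13
f 28 29 24
f 12 24 33
f 24 13 34
f 33 34 19
f 24 34 33
f 12 33 45
f 33 19 48
f 45 48 22
f 33 48 45
f 12 45 49
f 45 22 53
f 49 53 23
f 45 53 49
f 13 29 40
f 29 17 43
f 40 43 21
f 29 43 40
f 17 52 30
f 52 23 51
f 30 51 16
f 52 51 30
f 23 53 50
f 53 22 46
f 50 46 14
f 53 46 50
f 22 48 47
f 48 19 35
f 47 35 18
f 48 35 47
f 19 34 39
f 34 13 36
f 39 36 20
f 34 36 39
f 15 41 27
f 41 21 42
f 27 42 16
f 41 42 27
f 15 27 25
f 27 16 26
f 25 26 14
f 27 26 25
f 15 25 32
f 25 14 31
f 32 31 18
f 25 31 32
f 15 32 37
f 32 18 38
f 37 38 20
f 32 38 37
f 15 37 41
f 37 20 44
f 41 44 21
f 37 44 41
f 16 42 30
f 42 21 43
f 30 43 17
f 42 43 30
f 14 26 50
f 26 16 51
f 50 51 23
f 26 51 50
f 18 31 47
f 31 14 46
f 47 46 22
f 31 46 47
f 20 38 39
f 38 18 35
f 39 35 19
f 38 35 39
f 21 44 40
f 44 20 36
f 40 36 13
f 44 36 40



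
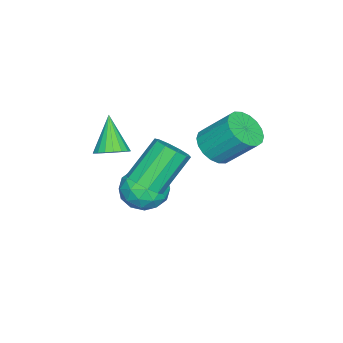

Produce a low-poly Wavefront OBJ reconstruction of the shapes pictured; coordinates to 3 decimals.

v -1.873 -0.082 -1.409
v -1.367 0.652 -1.987
v -0.413 -0.432 -0.573
v 0.093 0.302 -1.151
v -0.632 0.598 -0.434
v -1.535 0.814 -0.951
v -0.245 -0.594 -1.609
v -1.148 -0.378 -2.126
v -0.361 0.335 -2.11
v -0.6 1.072 -1.384
v -1.18 -0.852 -1.176
v -1.419 -0.115 -0.45
v -1.748 0.315 -1.771
v -0.032 -0.095 -0.789
v -0.458 0.079 -0.368
v -0.161 0.51 -0.707
v -1.847 0.411 -1.162
v -1.549 0.842 -1.502
v -1.118 0.811 -0.589
v -0.231 -0.622 -1.058
v 0.067 -0.191 -1.398
v -1.619 -0.29 -1.853
v -1.322 0.141 -2.192
v -0.662 -0.591 -1.971
v -0.86 0.561 -2.183
v -0.001 0.355 -1.692
v -0.2 -0.172 -1.962
v -0.731 -0.045 -2.265
v -1 0.994 -1.756
v -0.142 0.788 -1.265
v -0.568 0.962 -0.844
v -1.099 1.089 -1.148
v -0.409 0.808 -1.829
v -1.638 -0.568 -1.295
v -0.78 -0.774 -0.804
v -0.681 -0.869 -1.412
v -1.212 -0.742 -1.716
v -1.779 -0.135 -0.868
v -0.92 -0.341 -0.377
v -1.049 0.265 -0.295
v -1.58 0.392 -0.598
v -1.371 -0.588 -0.731
v 1.738 1.239 1.133
v 2.347 1.197 1.619
v 1.23 1.859 3.074
v 0.622 1.901 2.587
v 2.346 1.635 1.419
v 1.229 2.298 2.873
v 2.113 1.922 1.109
v 0.997 2.585 2.564
v 1.737 1.948 0.809
v 0.62 2.611 2.264
v 1.362 1.703 0.632
v 0.245 2.366 2.087
v 1.13 1.281 0.646
v 0.013 1.943 2.101
v 1.131 0.842 0.847
v 0.014 1.505 2.301
v 1.363 0.555 1.156
v 0.247 1.218 2.611
v 1.74 0.529 1.456
v 0.623 1.192 2.911
v 2.115 0.774 1.633
v 0.998 1.437 3.088
v -3.03 2.155 0.309
v -2.32 2.592 -0.082
v -2.36 3.841 1.241
v -3.07 3.405 1.631
v -2.644 2.769 -0.259
v -2.684 4.018 1.064
v -3.045 2.824 -0.323
v -3.085 4.073 1
v -3.442 2.747 -0.263
v -3.482 3.996 1.06
v -3.758 2.553 -0.089
v -3.798 3.802 1.234
v -3.93 2.28 0.163
v -3.97 3.529 1.486
v -3.923 1.983 0.444
v -3.964 3.232 1.767
v -3.74 1.719 0.699
v -3.78 2.968 2.022
v -3.416 1.542 0.876
v -3.456 2.791 2.199
v -3.015 1.487 0.94
v -3.055 2.736 2.263
v -2.618 1.564 0.88
v -2.658 2.813 2.203
v -2.302 1.758 0.706
v -2.342 3.007 2.029
v -2.13 2.031 0.454
v -2.17 3.28 1.777
v -2.136 2.328 0.173
v -2.177 3.577 1.496
v 0.696 -0.507 1.736
v 1.181 -0.218 2.166
v -0.216 -1.013 3.104
v 0.978 0.02 2.119
v 0.719 0.153 1.996
v 0.456 0.156 1.821
v 0.24 0.027 1.63
v 0.115 -0.208 1.459
v 0.104 -0.501 1.344
v 0.211 -0.796 1.306
v 0.414 -1.034 1.353
v 0.672 -1.167 1.476
v 0.936 -1.17 1.651
v 1.152 -1.041 1.842
v 1.277 -0.806 2.013
v 1.288 -0.513 2.128
f 1 38 17
f 38 12 41
f 17 41 6
f 38 41 17
f 1 17 13
f 17 6 18
f 13 18 2
f 17 18 13
f 1 13 22
f 13 2 23
f 22 23 8
f 13 23 22
f 1 22 34
f 22 8 37
f 34 37 11
f 22 37 34
f 1 34 38
f 34 11 42
f 38 42 12
f 34 42 38
f 2 18 29
f 18 6 32
f 29 32 10
f 18 32 29
f 6 41 19
f 41 12 40
f 19 40 5
f 41 40 19
f 12 42 39
f 42 11 35
f 39 35 3
f 42 35 39
f 11 37 36
f 37 8 24
f 36 24 7
f 37 24 36
f 8 23 28
f 23 2 25
f 28 25 9
f 23 25 28
f 4 30 16
f 30 10 31
f 16 31 5
f 30 31 16
f 4 16 14
f 16 5 15
f 14 15 3
f 16 15 14
f 4 14 21
f 14 3 20
f 21 20 7
f 14 20 21
f 4 21 26
f 21 7 27
f 26 27 9
f 21 27 26
f 4 26 30
f 26 9 33
f 30 33 10
f 26 33 30
f 5 31 19
f 31 10 32
f 19 32 6
f 31 32 19
f 3 15 39
f 15 5 40
f 39 40 12
f 15 40 39
f 7 20 36
f 20 3 35
f 36 35 11
f 20 35 36
f 9 27 28
f 27 7 24
f 28 24 8
f 27 24 28
f 10 33 29
f 33 9 25
f 29 25 2
f 33 25 29
f 44 43 47
f 44 47 45
f 45 47 48
f 45 48 46
f 47 43 49
f 47 49 48
f 48 49 50
f 48 50 46
f 49 43 51
f 49 51 50
f 50 51 52
f 50 52 46
f 51 43 53
f 51 53 52
f 52 53 54
f 52 54 46
f 53 43 55
f 53 55 54
f 54 55 56
f 54 56 46
f 55 43 57
f 55 57 56
f 56 57 58
f 56 58 46
f 57 43 59
f 57 59 58
f 58 59 60
f 58 60 46
f 59 43 61
f 59 61 60
f 60 61 62
f 60 62 46
f 61 43 63
f 61 63 62
f 62 63 64
f 62 64 46
f 63 43 44
f 63 44 64
f 64 44 45
f 64 45 46
f 66 65 69
f 66 69 67
f 67 69 70
f 67 70 68
f 69 65 71
f 69 71 70
f 70 71 72
f 70 72 68
f 71 65 73
f 71 73 72
f 72 73 74
f 72 74 68
f 73 65 75
f 73 75 74
f 74 75 76
f 74 76 68
f 75 65 77
f 75 77 76
f 76 77 78
f 76 78 68
f 77 65 79
f 77 79 78
f 78 79 80
f 78 80 68
f 79 65 81
f 79 81 80
f 80 81 82
f 80 82 68
f 81 65 83
f 81 83 82
f 82 83 84
f 82 84 68
f 83 65 85
f 83 85 84
f 84 85 86
f 84 86 68
f 85 65 87
f 85 87 86
f 86 87 88
f 86 88 68
f 87 65 89
f 87 89 88
f 88 89 90
f 88 90 68
f 89 65 91
f 89 91 90
f 90 91 92
f 90 92 68
f 91 65 93
f 91 93 92
f 92 93 94
f 92 94 68
f 93 65 66
f 93 66 94
f 94 66 67
f 94 67 68
f 96 95 98
f 96 98 97
f 98 95 99
f 98 99 97
f 99 95 100
f 99 100 97
f 100 95 101
f 100 101 97
f 101 95 102
f 101 102 97
f 102 95 103
f 102 103 97
f 103 95 104
f 103 104 97
f 104 95 105
f 104 105 97
f 105 95 106
f 105 106 97
f 106 95 107
f 106 107 97
f 107 95 108
f 107 108 97
f 108 95 109
f 108 109 97
f 109 95 110
f 109 110 97
f 110 95 96
f 110 96 97



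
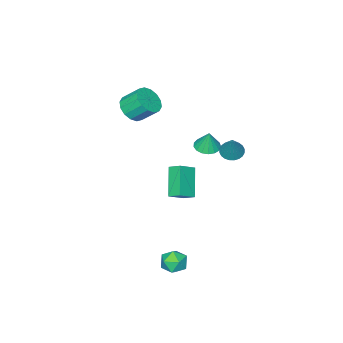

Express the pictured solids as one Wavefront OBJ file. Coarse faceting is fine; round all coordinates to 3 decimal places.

v -3.771 0.449 -0.007
v -3.428 0.962 -0.358
v -3.109 1.071 1.547
v -3.671 1.085 -0.305
v -3.928 1.112 -0.206
v -4.161 1.038 -0.077
v -4.335 0.874 0.063
v -4.424 0.645 0.193
v -4.412 0.386 0.291
v -4.304 0.137 0.345
v -4.114 -0.064 0.345
v -3.872 -0.188 0.291
v -3.614 -0.215 0.192
v -3.381 -0.14 0.063
v -3.207 0.024 -0.077
v -3.118 0.252 -0.206
v -3.13 0.511 -0.305
v -3.239 0.76 -0.358
v 1.985 1.263 2.057
v 1.851 1.979 2.454
v 1.009 1.406 1.467
v 0.874 2.122 1.864
v 2.946 2.198 0.696
v 2.811 2.914 1.093
v 1.969 2.341 0.106
v 1.835 3.057 0.503
v -3.616 -1.316 -0.4
v -2.966 -1.746 -0.371
v -3.504 -1.064 0.84
v -2.842 -1.403 -0.452
v -2.896 -1.04 -0.52
v -3.115 -0.74 -0.562
v -3.448 -0.572 -0.566
v -3.82 -0.574 -0.532
v -4.145 -0.746 -0.468
v -4.349 -1.049 -0.388
v -4.385 -1.412 -0.311
v -4.244 -1.754 -0.255
v -3.96 -1.995 -0.231
v -3.597 -2.08 -0.247
v -3.238 -1.99 -0.297
v -0.147 -3.755 3.214
v 0.547 -3.166 2.977
v 0.1 -2.257 3.929
v -0.593 -2.845 4.166
v 0.175 -3.046 2.687
v -0.272 -2.136 3.639
v -0.283 -3.115 2.539
v -0.73 -2.206 3.49
v -0.705 -3.356 2.571
v -1.152 -2.447 3.523
v -0.977 -3.704 2.776
v -1.423 -2.795 3.727
v -1.026 -4.065 3.098
v -1.473 -3.156 4.05
v -0.84 -4.343 3.451
v -1.287 -3.434 4.403
v -0.468 -4.464 3.741
v -0.915 -3.554 4.693
v -0.01 -4.394 3.89
v -0.457 -3.485 4.841
v 0.412 -4.153 3.857
v -0.035 -3.244 4.809
v 0.683 -3.805 3.653
v 0.237 -2.896 4.604
v 0.733 -3.444 3.33
v 0.286 -2.535 4.282
v 3.047 3.467 -3.884
v 3.555 4.117 -3.786
v 3.925 2.683 -3.234
v 4.433 3.333 -3.136
v 3.711 3.305 -2.726
v 3.169 3.789 -3.128
v 4.311 3.011 -3.892
v 3.769 3.495 -4.294
v 4.337 3.835 -3.791
v 3.966 4.016 -3.071
v 3.514 2.784 -3.949
v 3.143 2.965 -3.229
f 2 1 4
f 2 4 3
f 4 1 5
f 4 5 3
f 5 1 6
f 5 6 3
f 6 1 7
f 6 7 3
f 7 1 8
f 7 8 3
f 8 1 9
f 8 9 3
f 9 1 10
f 9 10 3
f 10 1 11
f 10 11 3
f 11 1 12
f 11 12 3
f 12 1 13
f 12 13 3
f 13 1 14
f 13 14 3
f 14 1 15
f 14 15 3
f 15 1 16
f 15 16 3
f 16 1 17
f 16 17 3
f 17 1 18
f 17 18 3
f 18 1 2
f 18 2 3
f 20 22 19
f 23 20 19
f 19 22 21
f 21 23 19
f 20 26 22
f 24 20 23
f 24 26 20
f 22 26 21
f 25 23 21
f 21 26 25
f 25 24 23
f 26 24 25
f 28 27 30
f 28 30 29
f 30 27 31
f 30 31 29
f 31 27 32
f 31 32 29
f 32 27 33
f 32 33 29
f 33 27 34
f 33 34 29
f 34 27 35
f 34 35 29
f 35 27 36
f 35 36 29
f 36 27 37
f 36 37 29
f 37 27 38
f 37 38 29
f 38 27 39
f 38 39 29
f 39 27 40
f 39 40 29
f 40 27 41
f 40 41 29
f 41 27 28
f 41 28 29
f 43 42 46
f 43 46 44
f 44 46 47
f 44 47 45
f 46 42 48
f 46 48 47
f 47 48 49
f 47 49 45
f 48 42 50
f 48 50 49
f 49 50 51
f 49 51 45
f 50 42 52
f 50 52 51
f 51 52 53
f 51 53 45
f 52 42 54
f 52 54 53
f 53 54 55
f 53 55 45
f 54 42 56
f 54 56 55
f 55 56 57
f 55 57 45
f 56 42 58
f 56 58 57
f 57 58 59
f 57 59 45
f 58 42 60
f 58 60 59
f 59 60 61
f 59 61 45
f 60 42 62
f 60 62 61
f 61 62 63
f 61 63 45
f 62 42 64
f 62 64 63
f 63 64 65
f 63 65 45
f 64 42 66
f 64 66 65
f 65 66 67
f 65 67 45
f 66 42 43
f 66 43 67
f 67 43 44
f 67 44 45
f 68 79 73
f 68 73 69
f 68 69 75
f 68 75 78
f 68 78 79
f 69 73 77
f 73 79 72
f 79 78 70
f 78 75 74
f 75 69 76
f 71 77 72
f 71 72 70
f 71 70 74
f 71 74 76
f 71 76 77
f 72 77 73
f 70 72 79
f 74 70 78
f 76 74 75
f 77 76 69



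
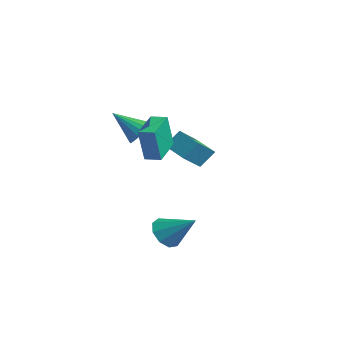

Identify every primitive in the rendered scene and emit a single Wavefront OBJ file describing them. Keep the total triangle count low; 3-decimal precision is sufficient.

v 3.047 -3.455 2.6
v 3.245 -3.91 4.517
v 1.864 -2.128 3.038
v 2.063 -2.583 4.954
v 3.697 -2.897 2.666
v 3.896 -3.352 4.582
v 2.515 -1.57 3.103
v 2.713 -2.025 5.02
v -0.72 -1.6 2.819
v -0.098 -1.602 3.427
v -1.9 -2.64 4.021
v -0.298 -1.281 3.509
v -0.581 -1.023 3.455
v -0.892 -0.879 3.274
v -1.169 -0.878 3.003
v -1.357 -1.02 2.696
v -1.419 -1.276 2.413
v -1.342 -1.597 2.211
v -1.143 -1.919 2.128
v -0.859 -2.177 2.183
v -0.549 -2.321 2.363
v -0.272 -2.322 2.634
v -0.084 -2.18 2.941
v -0.022 -1.923 3.224
v 3.181 -2.362 -2.516
v 3.826 -3.084 -2.719
v 4.539 -1.478 -1.344
v 3.889 -2.583 -3.171
v 3.621 -1.979 -3.315
v 3.147 -1.553 -3.086
v 2.688 -1.506 -2.59
v 2.46 -1.859 -2.059
v 2.569 -2.447 -1.742
v 2.964 -2.996 -1.787
v 3.46 -3.247 -2.173
v -2.177 0.494 1.128
v -2.033 1.293 2.078
v -2.631 1.733 0.154
v -2.487 2.533 1.105
v -0.613 0.727 0.695
v -0.469 1.527 1.646
v -1.067 1.967 -0.278
v -0.923 2.766 0.672
f 2 4 1
f 5 2 1
f 1 4 3
f 3 5 1
f 2 8 4
f 6 2 5
f 6 8 2
f 4 8 3
f 7 5 3
f 3 8 7
f 7 6 5
f 8 6 7
f 10 9 12
f 10 12 11
f 12 9 13
f 12 13 11
f 13 9 14
f 13 14 11
f 14 9 15
f 14 15 11
f 15 9 16
f 15 16 11
f 16 9 17
f 16 17 11
f 17 9 18
f 17 18 11
f 18 9 19
f 18 19 11
f 19 9 20
f 19 20 11
f 20 9 21
f 20 21 11
f 21 9 22
f 21 22 11
f 22 9 23
f 22 23 11
f 23 9 24
f 23 24 11
f 24 9 10
f 24 10 11
f 26 25 28
f 26 28 27
f 28 25 29
f 28 29 27
f 29 25 30
f 29 30 27
f 30 25 31
f 30 31 27
f 31 25 32
f 31 32 27
f 32 25 33
f 32 33 27
f 33 25 34
f 33 34 27
f 34 25 35
f 34 35 27
f 35 25 26
f 35 26 27
f 37 39 36
f 40 37 36
f 36 39 38
f 38 40 36
f 37 43 39
f 41 37 40
f 41 43 37
f 39 43 38
f 42 40 38
f 38 43 42
f 42 41 40
f 43 41 42



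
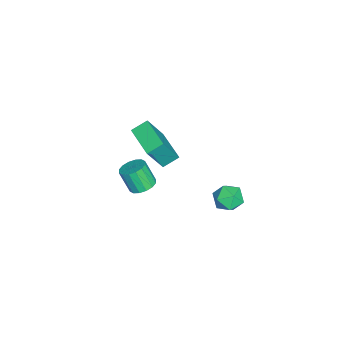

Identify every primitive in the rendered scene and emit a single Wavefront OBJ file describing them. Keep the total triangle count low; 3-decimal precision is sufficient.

v -1.411 2.173 -3.604
v -0.76 1.565 -3.677
v -2.38 1.115 -3.423
v -1.729 0.507 -3.496
v -1.765 1.039 -2.779
v -1.166 1.693 -2.891
v -1.974 0.987 -4.209
v -1.375 1.641 -4.321
v -1.109 0.832 -4.051
v -0.979 0.864 -3.167
v -2.161 1.816 -3.933
v -2.031 1.848 -3.049
v -0.599 -1.802 2.261
v 0.114 -2.43 3.975
v 0.84 -0.723 2.057
v 1.553 -1.351 3.772
v -0.133 -2.509 1.808
v 0.58 -3.137 3.523
v 1.306 -1.43 1.605
v 2.019 -2.058 3.319
v -1.922 -3.147 -3.79
v -1.586 -2.572 -3.446
v -1.821 -3.177 -2.205
v -2.158 -3.753 -2.55
v -1.961 -2.471 -3.468
v -2.196 -3.076 -2.227
v -2.325 -2.552 -3.576
v -2.56 -3.157 -2.336
v -2.581 -2.792 -3.742
v -2.816 -3.397 -2.501
v -2.661 -3.127 -3.92
v -2.896 -3.732 -2.68
v -2.543 -3.468 -4.064
v -2.778 -4.073 -2.824
v -2.259 -3.723 -4.135
v -2.494 -4.328 -2.894
v -1.884 -3.824 -4.113
v -2.119 -4.429 -2.872
v -1.52 -3.743 -4.004
v -1.755 -4.348 -2.764
v -1.264 -3.503 -3.839
v -1.499 -4.108 -2.598
v -1.184 -3.168 -3.66
v -1.419 -3.773 -2.42
v -1.302 -2.827 -3.516
v -1.537 -3.432 -2.276
f 1 12 6
f 1 6 2
f 1 2 8
f 1 8 11
f 1 11 12
f 2 6 10
f 6 12 5
f 12 11 3
f 11 8 7
f 8 2 9
f 4 10 5
f 4 5 3
f 4 3 7
f 4 7 9
f 4 9 10
f 5 10 6
f 3 5 12
f 7 3 11
f 9 7 8
f 10 9 2
f 14 16 13
f 17 14 13
f 13 16 15
f 15 17 13
f 14 20 16
f 18 14 17
f 18 20 14
f 16 20 15
f 19 17 15
f 15 20 19
f 19 18 17
f 20 18 19
f 22 21 25
f 22 25 23
f 23 25 26
f 23 26 24
f 25 21 27
f 25 27 26
f 26 27 28
f 26 28 24
f 27 21 29
f 27 29 28
f 28 29 30
f 28 30 24
f 29 21 31
f 29 31 30
f 30 31 32
f 30 32 24
f 31 21 33
f 31 33 32
f 32 33 34
f 32 34 24
f 33 21 35
f 33 35 34
f 34 35 36
f 34 36 24
f 35 21 37
f 35 37 36
f 36 37 38
f 36 38 24
f 37 21 39
f 37 39 38
f 38 39 40
f 38 40 24
f 39 21 41
f 39 41 40
f 40 41 42
f 40 42 24
f 41 21 43
f 41 43 42
f 42 43 44
f 42 44 24
f 43 21 45
f 43 45 44
f 44 45 46
f 44 46 24
f 45 21 22
f 45 22 46
f 46 22 23
f 46 23 24

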